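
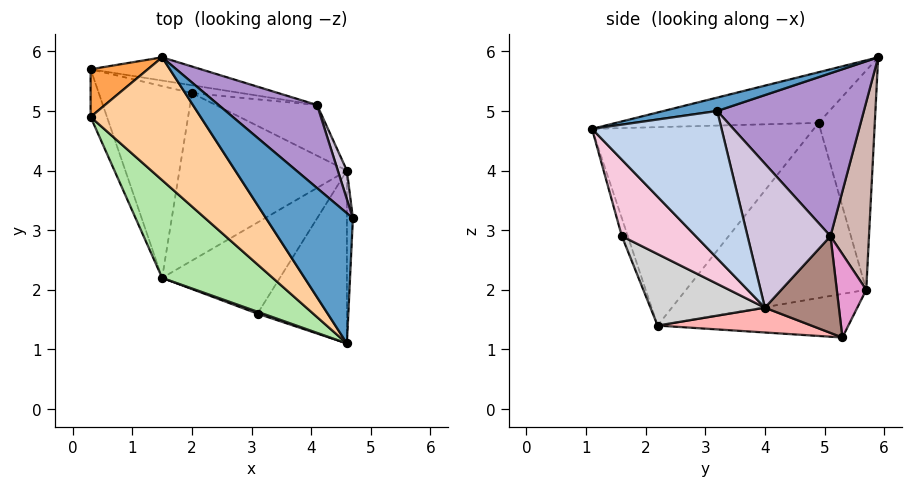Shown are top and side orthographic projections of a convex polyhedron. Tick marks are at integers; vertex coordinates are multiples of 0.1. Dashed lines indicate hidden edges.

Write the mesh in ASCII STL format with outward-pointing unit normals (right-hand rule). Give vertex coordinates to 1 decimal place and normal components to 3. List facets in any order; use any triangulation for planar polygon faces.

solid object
 facet normal 0.151 -0.147 0.978
  outer loop
   vertex 1.5 5.9 5.9
   vertex 4.6 1.1 4.7
   vertex 4.7 3.2 5.0
  endloop
 endfacet
 facet normal 0.998 -0.042 -0.040
  outer loop
   vertex 4.6 4.0 1.7
   vertex 4.7 3.2 5.0
   vertex 4.6 1.1 4.7
  endloop
 endfacet
 facet normal -0.725 0.662 0.189
  outer loop
   vertex 0.3 4.9 4.8
   vertex 1.5 5.9 5.9
   vertex 0.3 5.7 2.0
  endloop
 endfacet
 facet normal -0.375 -0.445 0.813
  outer loop
   vertex 0.3 4.9 4.8
   vertex 4.6 1.1 4.7
   vertex 1.5 5.9 5.9
  endloop
 endfacet
 facet normal -0.947 -0.309 -0.088
  outer loop
   vertex 1.5 2.2 1.4
   vertex 0.3 4.9 4.8
   vertex 0.3 5.7 2.0
  endloop
 endfacet
 facet normal -0.617 -0.708 0.344
  outer loop
   vertex 1.5 2.2 1.4
   vertex 4.6 1.1 4.7
   vertex 0.3 4.9 4.8
  endloop
 endfacet
 facet normal -0.424 0.010 -0.906
  outer loop
   vertex 2.0 5.3 1.2
   vertex 1.5 2.2 1.4
   vertex 0.3 5.7 2.0
  endloop
 endfacet
 facet normal 0.146 -0.087 -0.985
  outer loop
   vertex 2.0 5.3 1.2
   vertex 4.6 4.0 1.7
   vertex 1.5 2.2 1.4
  endloop
 endfacet
 facet normal 0.655 0.644 0.396
  outer loop
   vertex 4.1 5.1 2.9
   vertex 1.5 5.9 5.9
   vertex 4.7 3.2 5.0
  endloop
 endfacet
 facet normal 0.931 0.359 0.059
  outer loop
   vertex 4.1 5.1 2.9
   vertex 4.7 3.2 5.0
   vertex 4.6 4.0 1.7
  endloop
 endfacet
 facet normal 0.464 0.741 -0.486
  outer loop
   vertex 4.1 5.1 2.9
   vertex 4.6 4.0 1.7
   vertex 2.0 5.3 1.2
  endloop
 endfacet
 facet normal 0.179 0.978 -0.105
  outer loop
   vertex 4.1 5.1 2.9
   vertex 0.3 5.7 2.0
   vertex 1.5 5.9 5.9
  endloop
 endfacet
 facet normal 0.180 0.978 -0.107
  outer loop
   vertex 4.1 5.1 2.9
   vertex 2.0 5.3 1.2
   vertex 0.3 5.7 2.0
  endloop
 endfacet
 facet normal 0.511 -0.618 -0.597
  outer loop
   vertex 3.1 1.6 2.9
   vertex 4.6 4.0 1.7
   vertex 4.6 1.1 4.7
  endloop
 endfacet
 facet normal -0.459 -0.877 0.139
  outer loop
   vertex 3.1 1.6 2.9
   vertex 4.6 1.1 4.7
   vertex 1.5 2.2 1.4
  endloop
 endfacet
 facet normal 0.415 -0.601 -0.683
  outer loop
   vertex 3.1 1.6 2.9
   vertex 1.5 2.2 1.4
   vertex 4.6 4.0 1.7
  endloop
 endfacet
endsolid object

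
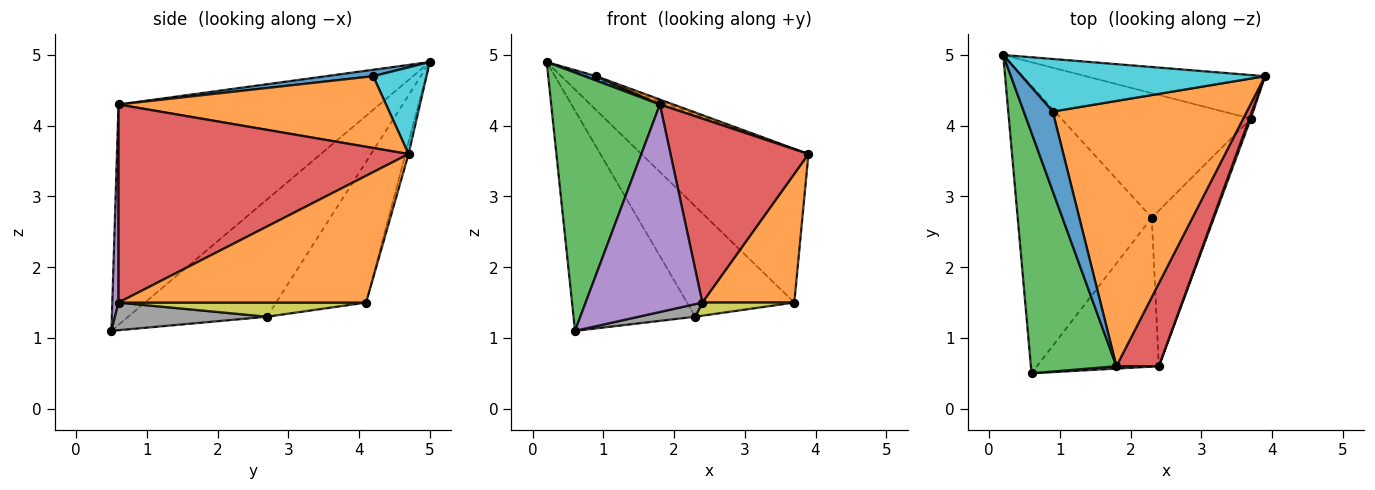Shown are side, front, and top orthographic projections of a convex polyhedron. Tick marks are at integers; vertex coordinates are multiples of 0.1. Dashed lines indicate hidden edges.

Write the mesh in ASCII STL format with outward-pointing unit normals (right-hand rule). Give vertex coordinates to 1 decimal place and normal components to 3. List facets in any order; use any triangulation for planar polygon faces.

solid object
 facet normal -0.018 0.962 -0.273
  outer loop
   vertex 3.7 4.1 1.5
   vertex 0.2 5.0 4.9
   vertex 3.9 4.7 3.6
  endloop
 endfacet
 facet normal 0.937 -0.348 0.010
  outer loop
   vertex 3.7 4.1 1.5
   vertex 3.9 4.7 3.6
   vertex 2.4 0.6 1.5
  endloop
 endfacet
 facet normal -0.869 -0.362 0.337
  outer loop
   vertex 1.8 0.6 4.3
   vertex 0.2 5.0 4.9
   vertex 0.6 0.5 1.1
  endloop
 endfacet
 facet normal 0.887 -0.422 0.190
  outer loop
   vertex 1.8 0.6 4.3
   vertex 2.4 0.6 1.5
   vertex 3.9 4.7 3.6
  endloop
 endfacet
 facet normal 0.053 -0.999 0.011
  outer loop
   vertex 1.8 0.6 4.3
   vertex 0.6 0.5 1.1
   vertex 2.4 0.6 1.5
  endloop
 endfacet
 facet normal -0.570 0.500 -0.652
  outer loop
   vertex 2.3 2.7 1.3
   vertex 0.6 0.5 1.1
   vertex 0.2 5.0 4.9
  endloop
 endfacet
 facet normal -0.486 0.580 -0.654
  outer loop
   vertex 2.3 2.7 1.3
   vertex 0.2 5.0 4.9
   vertex 3.7 4.1 1.5
  endloop
 endfacet
 facet normal 0.221 -0.082 -0.972
  outer loop
   vertex 2.3 2.7 1.3
   vertex 2.4 0.6 1.5
   vertex 0.6 0.5 1.1
  endloop
 endfacet
 facet normal 0.221 -0.082 -0.972
  outer loop
   vertex 2.3 2.7 1.3
   vertex 3.7 4.1 1.5
   vertex 2.4 0.6 1.5
  endloop
 endfacet
 facet normal 0.335 0.058 0.940
  outer loop
   vertex 0.9 4.2 4.7
   vertex 3.9 4.7 3.6
   vertex 0.2 5.0 4.9
  endloop
 endfacet
 facet normal 0.217 -0.054 0.975
  outer loop
   vertex 0.9 4.2 4.7
   vertex 0.2 5.0 4.9
   vertex 1.8 0.6 4.3
  endloop
 endfacet
 facet normal 0.347 -0.018 0.938
  outer loop
   vertex 0.9 4.2 4.7
   vertex 1.8 0.6 4.3
   vertex 3.9 4.7 3.6
  endloop
 endfacet
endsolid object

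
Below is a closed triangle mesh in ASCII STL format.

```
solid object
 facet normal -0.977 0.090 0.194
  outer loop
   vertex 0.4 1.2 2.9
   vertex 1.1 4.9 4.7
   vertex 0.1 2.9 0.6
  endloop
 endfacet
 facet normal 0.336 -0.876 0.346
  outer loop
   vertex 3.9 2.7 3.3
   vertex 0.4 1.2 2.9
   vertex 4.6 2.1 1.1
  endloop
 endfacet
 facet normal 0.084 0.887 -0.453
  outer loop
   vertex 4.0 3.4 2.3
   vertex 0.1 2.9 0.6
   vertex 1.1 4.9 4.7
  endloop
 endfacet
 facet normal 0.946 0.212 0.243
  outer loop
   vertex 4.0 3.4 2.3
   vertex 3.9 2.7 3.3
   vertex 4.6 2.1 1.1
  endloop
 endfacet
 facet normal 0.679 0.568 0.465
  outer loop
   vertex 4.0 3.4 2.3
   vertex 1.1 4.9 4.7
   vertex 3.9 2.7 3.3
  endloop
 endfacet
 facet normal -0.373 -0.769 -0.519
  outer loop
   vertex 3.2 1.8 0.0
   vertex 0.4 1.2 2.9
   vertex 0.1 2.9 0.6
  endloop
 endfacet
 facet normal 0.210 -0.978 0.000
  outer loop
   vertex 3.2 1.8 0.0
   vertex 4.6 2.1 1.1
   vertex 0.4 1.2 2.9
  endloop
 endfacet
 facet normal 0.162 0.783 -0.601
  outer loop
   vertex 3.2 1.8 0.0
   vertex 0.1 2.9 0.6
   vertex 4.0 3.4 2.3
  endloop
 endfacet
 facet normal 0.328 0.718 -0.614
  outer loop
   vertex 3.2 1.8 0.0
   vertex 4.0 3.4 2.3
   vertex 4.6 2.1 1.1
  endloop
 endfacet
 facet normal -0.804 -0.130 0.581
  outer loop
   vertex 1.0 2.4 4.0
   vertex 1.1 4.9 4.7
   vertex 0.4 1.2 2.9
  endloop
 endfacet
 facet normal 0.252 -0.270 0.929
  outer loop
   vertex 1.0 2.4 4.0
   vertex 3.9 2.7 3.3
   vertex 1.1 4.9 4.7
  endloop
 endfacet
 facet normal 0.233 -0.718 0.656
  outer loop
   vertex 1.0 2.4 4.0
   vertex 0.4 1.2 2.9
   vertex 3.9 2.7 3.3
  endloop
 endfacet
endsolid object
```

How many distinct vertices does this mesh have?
8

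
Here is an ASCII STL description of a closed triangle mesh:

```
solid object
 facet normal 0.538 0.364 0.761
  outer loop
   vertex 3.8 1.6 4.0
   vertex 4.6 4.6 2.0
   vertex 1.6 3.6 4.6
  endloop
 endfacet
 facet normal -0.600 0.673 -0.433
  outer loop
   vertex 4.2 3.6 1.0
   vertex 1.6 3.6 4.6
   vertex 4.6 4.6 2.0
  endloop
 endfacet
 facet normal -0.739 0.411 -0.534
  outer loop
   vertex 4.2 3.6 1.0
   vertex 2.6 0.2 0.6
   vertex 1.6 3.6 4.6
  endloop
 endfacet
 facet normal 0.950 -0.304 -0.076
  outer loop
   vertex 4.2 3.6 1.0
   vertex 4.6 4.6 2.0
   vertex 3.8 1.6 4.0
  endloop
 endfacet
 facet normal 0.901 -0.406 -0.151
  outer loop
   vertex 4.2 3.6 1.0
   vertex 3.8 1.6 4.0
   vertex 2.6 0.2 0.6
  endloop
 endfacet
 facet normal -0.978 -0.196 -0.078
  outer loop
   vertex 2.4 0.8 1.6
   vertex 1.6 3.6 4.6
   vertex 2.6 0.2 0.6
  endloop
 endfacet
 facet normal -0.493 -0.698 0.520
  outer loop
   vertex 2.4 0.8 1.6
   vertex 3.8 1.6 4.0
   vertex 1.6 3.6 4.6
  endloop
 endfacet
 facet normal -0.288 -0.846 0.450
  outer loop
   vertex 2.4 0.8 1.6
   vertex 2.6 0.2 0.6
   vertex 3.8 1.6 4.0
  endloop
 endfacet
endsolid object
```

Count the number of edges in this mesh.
12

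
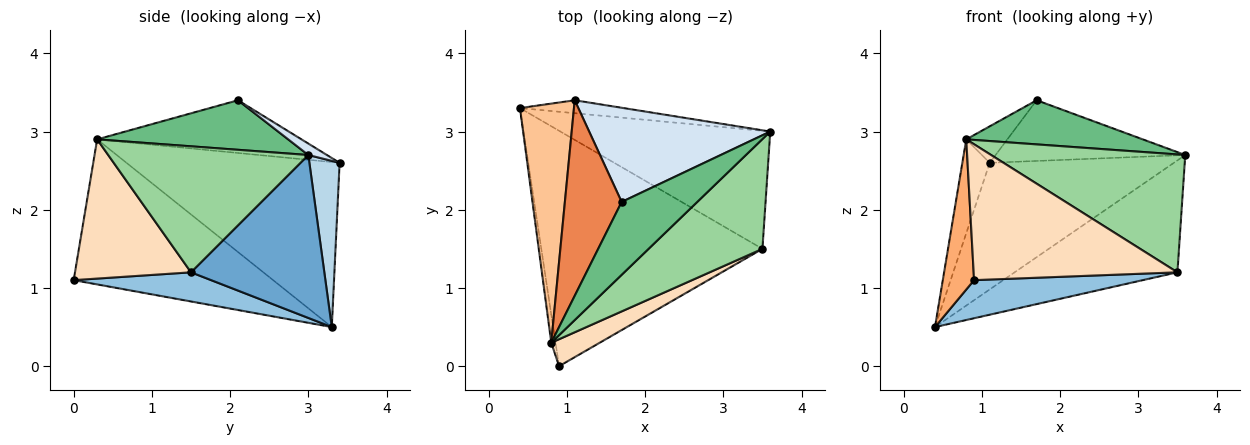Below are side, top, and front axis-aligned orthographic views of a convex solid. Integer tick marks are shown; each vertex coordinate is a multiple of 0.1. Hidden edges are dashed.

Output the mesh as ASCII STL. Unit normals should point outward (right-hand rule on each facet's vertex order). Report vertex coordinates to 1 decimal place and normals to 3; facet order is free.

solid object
 facet normal 0.491 0.599 -0.632
  outer loop
   vertex 3.5 1.5 1.2
   vertex 0.4 3.3 0.5
   vertex 3.6 3.0 2.7
  endloop
 endfacet
 facet normal 0.129 -0.158 -0.979
  outer loop
   vertex 3.5 1.5 1.2
   vertex 0.9 0.0 1.1
   vertex 0.4 3.3 0.5
  endloop
 endfacet
 facet normal 0.161 0.982 -0.100
  outer loop
   vertex 1.1 3.4 2.6
   vertex 3.6 3.0 2.7
   vertex 0.4 3.3 0.5
  endloop
 endfacet
 facet normal 0.053 0.541 0.839
  outer loop
   vertex 1.1 3.4 2.6
   vertex 1.7 2.1 3.4
   vertex 3.6 3.0 2.7
  endloop
 endfacet
 facet normal -0.674 0.136 0.726
  outer loop
   vertex 0.8 0.3 2.9
   vertex 1.7 2.1 3.4
   vertex 1.1 3.4 2.6
  endloop
 endfacet
 facet normal -0.988 -0.155 -0.029
  outer loop
   vertex 0.8 0.3 2.9
   vertex 0.4 3.3 0.5
   vertex 0.9 0.0 1.1
  endloop
 endfacet
 facet normal -0.943 0.121 0.309
  outer loop
   vertex 0.8 0.3 2.9
   vertex 1.1 3.4 2.6
   vertex 0.4 3.3 0.5
  endloop
 endfacet
 facet normal 0.488 -0.856 0.170
  outer loop
   vertex 0.8 0.3 2.9
   vertex 0.9 0.0 1.1
   vertex 3.5 1.5 1.2
  endloop
 endfacet
 facet normal 0.489 -0.452 0.746
  outer loop
   vertex 0.8 0.3 2.9
   vertex 3.6 3.0 2.7
   vertex 1.7 2.1 3.4
  endloop
 endfacet
 facet normal 0.602 -0.584 0.544
  outer loop
   vertex 0.8 0.3 2.9
   vertex 3.5 1.5 1.2
   vertex 3.6 3.0 2.7
  endloop
 endfacet
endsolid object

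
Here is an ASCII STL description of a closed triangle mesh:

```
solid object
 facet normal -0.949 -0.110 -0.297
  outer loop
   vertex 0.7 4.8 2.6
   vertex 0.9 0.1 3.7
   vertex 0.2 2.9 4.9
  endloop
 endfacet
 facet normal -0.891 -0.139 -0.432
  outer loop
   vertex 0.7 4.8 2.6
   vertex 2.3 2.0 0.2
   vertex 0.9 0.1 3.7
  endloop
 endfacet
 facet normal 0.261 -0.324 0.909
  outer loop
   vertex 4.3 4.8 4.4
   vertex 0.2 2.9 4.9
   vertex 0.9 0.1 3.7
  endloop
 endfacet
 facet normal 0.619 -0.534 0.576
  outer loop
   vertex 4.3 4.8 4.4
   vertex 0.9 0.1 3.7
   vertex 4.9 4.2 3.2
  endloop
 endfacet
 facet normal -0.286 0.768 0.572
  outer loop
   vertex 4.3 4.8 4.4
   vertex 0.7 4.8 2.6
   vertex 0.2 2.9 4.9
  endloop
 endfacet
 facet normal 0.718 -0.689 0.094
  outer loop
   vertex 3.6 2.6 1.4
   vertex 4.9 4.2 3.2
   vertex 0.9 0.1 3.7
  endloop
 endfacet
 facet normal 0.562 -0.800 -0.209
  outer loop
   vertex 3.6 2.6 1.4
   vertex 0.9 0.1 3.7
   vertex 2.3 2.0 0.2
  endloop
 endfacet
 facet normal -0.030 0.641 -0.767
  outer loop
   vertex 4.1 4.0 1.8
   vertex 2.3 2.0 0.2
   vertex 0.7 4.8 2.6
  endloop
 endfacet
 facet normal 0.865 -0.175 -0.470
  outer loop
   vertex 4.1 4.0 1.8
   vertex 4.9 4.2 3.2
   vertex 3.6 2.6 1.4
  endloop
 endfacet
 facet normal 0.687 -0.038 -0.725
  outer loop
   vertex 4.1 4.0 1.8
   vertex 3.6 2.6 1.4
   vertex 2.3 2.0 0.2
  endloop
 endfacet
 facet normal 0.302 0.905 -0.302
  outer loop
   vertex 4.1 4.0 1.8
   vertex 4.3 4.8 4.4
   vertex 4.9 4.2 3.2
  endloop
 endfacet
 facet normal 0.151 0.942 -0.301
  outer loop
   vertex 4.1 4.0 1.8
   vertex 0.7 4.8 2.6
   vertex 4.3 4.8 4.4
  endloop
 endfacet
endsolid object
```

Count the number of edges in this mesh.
18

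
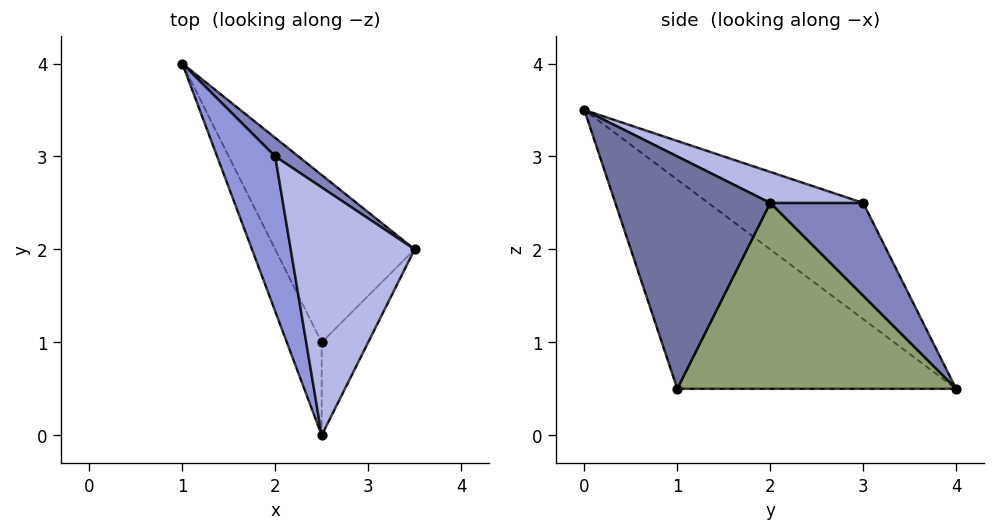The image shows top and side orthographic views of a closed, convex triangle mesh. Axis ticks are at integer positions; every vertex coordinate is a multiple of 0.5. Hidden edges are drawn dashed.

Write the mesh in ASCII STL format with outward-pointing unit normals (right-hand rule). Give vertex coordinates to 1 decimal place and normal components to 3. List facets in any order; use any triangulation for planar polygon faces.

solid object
 facet normal 0.845 -0.507 -0.169
  outer loop
   vertex 2.5 1.0 0.5
   vertex 3.5 2.0 2.5
   vertex 2.5 0.0 3.5
  endloop
 endfacet
 facet normal 0.549 0.824 0.137
  outer loop
   vertex 2.0 3.0 2.5
   vertex 3.5 2.0 2.5
   vertex 1.0 4.0 0.5
  endloop
 endfacet
 facet normal -0.894 0.000 0.447
  outer loop
   vertex 2.0 3.0 2.5
   vertex 1.0 4.0 0.5
   vertex 2.5 0.0 3.5
  endloop
 endfacet
 facet normal 0.228 0.342 0.912
  outer loop
   vertex 2.0 3.0 2.5
   vertex 2.5 0.0 3.5
   vertex 3.5 2.0 2.5
  endloop
 endfacet
 facet normal 0.743 0.371 -0.557
  outer loop
   vertex 2.5 1.0 0.5
   vertex 1.0 4.0 0.5
   vertex 3.5 2.0 2.5
  endloop
 endfacet
 facet normal -0.885 -0.442 -0.147
  outer loop
   vertex 2.5 1.0 0.5
   vertex 2.5 0.0 3.5
   vertex 1.0 4.0 0.5
  endloop
 endfacet
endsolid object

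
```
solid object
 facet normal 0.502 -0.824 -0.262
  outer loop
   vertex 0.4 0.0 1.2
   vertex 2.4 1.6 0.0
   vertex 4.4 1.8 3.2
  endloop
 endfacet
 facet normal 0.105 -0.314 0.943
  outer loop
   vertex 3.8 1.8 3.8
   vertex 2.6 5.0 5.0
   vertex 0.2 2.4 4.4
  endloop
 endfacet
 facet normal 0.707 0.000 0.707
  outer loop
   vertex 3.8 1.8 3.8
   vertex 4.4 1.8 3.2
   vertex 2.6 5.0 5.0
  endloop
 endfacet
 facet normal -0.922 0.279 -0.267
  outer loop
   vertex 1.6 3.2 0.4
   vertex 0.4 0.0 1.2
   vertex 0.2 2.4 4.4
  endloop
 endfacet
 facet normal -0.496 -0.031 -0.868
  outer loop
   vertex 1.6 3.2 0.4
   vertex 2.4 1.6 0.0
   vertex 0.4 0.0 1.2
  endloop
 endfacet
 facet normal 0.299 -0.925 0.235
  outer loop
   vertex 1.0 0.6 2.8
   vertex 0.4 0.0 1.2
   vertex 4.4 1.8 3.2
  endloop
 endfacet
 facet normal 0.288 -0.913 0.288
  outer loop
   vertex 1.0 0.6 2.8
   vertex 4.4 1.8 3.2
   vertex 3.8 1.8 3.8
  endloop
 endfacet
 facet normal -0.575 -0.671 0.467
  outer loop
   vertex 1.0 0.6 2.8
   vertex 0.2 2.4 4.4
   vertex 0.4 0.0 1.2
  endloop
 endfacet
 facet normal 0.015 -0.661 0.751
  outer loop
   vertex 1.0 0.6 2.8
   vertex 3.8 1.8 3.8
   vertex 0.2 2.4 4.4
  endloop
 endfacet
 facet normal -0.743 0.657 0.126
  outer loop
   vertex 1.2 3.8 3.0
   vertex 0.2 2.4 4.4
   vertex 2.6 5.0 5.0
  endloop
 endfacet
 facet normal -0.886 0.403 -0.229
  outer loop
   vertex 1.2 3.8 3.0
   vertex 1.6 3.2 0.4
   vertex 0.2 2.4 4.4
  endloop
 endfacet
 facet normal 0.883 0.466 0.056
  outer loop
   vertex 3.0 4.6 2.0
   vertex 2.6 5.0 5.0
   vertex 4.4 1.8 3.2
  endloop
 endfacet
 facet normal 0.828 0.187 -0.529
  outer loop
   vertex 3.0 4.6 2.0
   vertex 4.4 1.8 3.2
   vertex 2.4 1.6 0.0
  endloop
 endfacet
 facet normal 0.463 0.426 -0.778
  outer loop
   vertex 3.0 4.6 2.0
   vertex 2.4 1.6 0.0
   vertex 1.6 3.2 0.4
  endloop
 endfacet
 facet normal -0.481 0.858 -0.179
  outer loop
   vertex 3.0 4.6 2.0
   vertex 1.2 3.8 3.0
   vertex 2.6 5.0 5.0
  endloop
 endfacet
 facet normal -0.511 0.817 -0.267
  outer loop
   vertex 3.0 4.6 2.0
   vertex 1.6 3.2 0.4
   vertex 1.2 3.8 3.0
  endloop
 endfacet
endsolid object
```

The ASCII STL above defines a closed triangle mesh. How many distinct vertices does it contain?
10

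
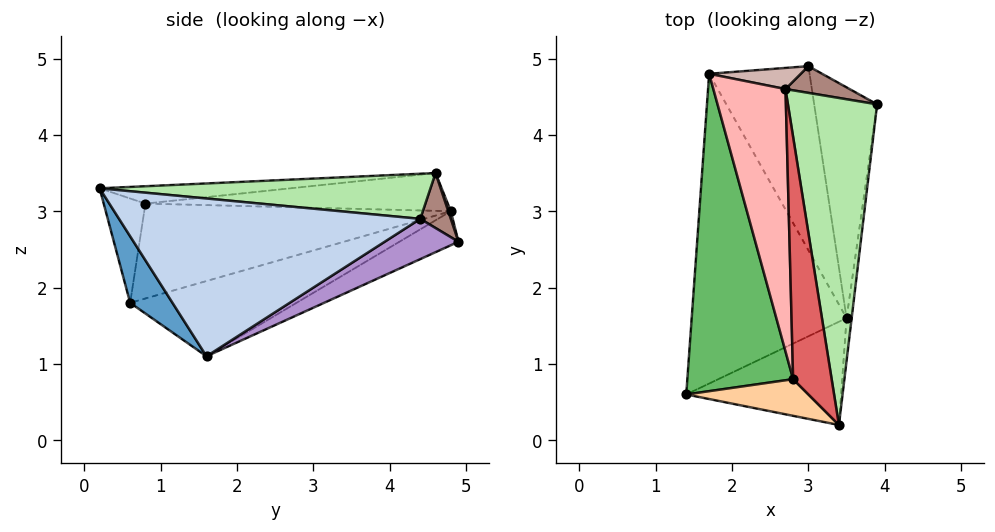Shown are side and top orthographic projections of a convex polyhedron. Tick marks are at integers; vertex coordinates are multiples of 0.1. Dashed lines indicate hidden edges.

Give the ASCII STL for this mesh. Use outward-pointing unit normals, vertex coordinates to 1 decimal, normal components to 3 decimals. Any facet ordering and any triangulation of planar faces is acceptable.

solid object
 facet normal 0.222 -0.827 -0.516
  outer loop
   vertex 3.5 1.6 1.1
   vertex 3.4 0.2 3.3
   vertex 1.4 0.6 1.8
  endloop
 endfacet
 facet normal 0.992 -0.121 -0.032
  outer loop
   vertex 3.5 1.6 1.1
   vertex 3.9 4.4 2.9
   vertex 3.4 0.2 3.3
  endloop
 endfacet
 facet normal -0.420 0.277 -0.864
  outer loop
   vertex 1.7 4.8 3.0
   vertex 3.5 1.6 1.1
   vertex 1.4 0.6 1.8
  endloop
 endfacet
 facet normal -0.604 -0.368 0.707
  outer loop
   vertex 2.8 0.8 3.1
   vertex 1.4 0.6 1.8
   vertex 3.4 0.2 3.3
  endloop
 endfacet
 facet normal -0.659 -0.163 0.735
  outer loop
   vertex 2.8 0.8 3.1
   vertex 1.7 4.8 3.0
   vertex 1.4 0.6 1.8
  endloop
 endfacet
 facet normal 0.451 0.031 0.892
  outer loop
   vertex 2.7 4.6 3.5
   vertex 3.4 0.2 3.3
   vertex 3.9 4.4 2.9
  endloop
 endfacet
 facet normal -0.408 -0.106 0.907
  outer loop
   vertex 2.7 4.6 3.5
   vertex 2.8 0.8 3.1
   vertex 3.4 0.2 3.3
  endloop
 endfacet
 facet normal -0.461 -0.105 0.881
  outer loop
   vertex 2.7 4.6 3.5
   vertex 1.7 4.8 3.0
   vertex 2.8 0.8 3.1
  endloop
 endfacet
 facet normal 0.489 0.421 -0.764
  outer loop
   vertex 3.0 4.9 2.6
   vertex 3.9 4.4 2.9
   vertex 3.5 1.6 1.1
  endloop
 endfacet
 facet normal -0.300 0.357 -0.885
  outer loop
   vertex 3.0 4.9 2.6
   vertex 3.5 1.6 1.1
   vertex 1.7 4.8 3.0
  endloop
 endfacet
 facet normal 0.341 0.852 0.398
  outer loop
   vertex 3.0 4.9 2.6
   vertex 2.7 4.6 3.5
   vertex 3.9 4.4 2.9
  endloop
 endfacet
 facet normal 0.027 0.946 0.324
  outer loop
   vertex 3.0 4.9 2.6
   vertex 1.7 4.8 3.0
   vertex 2.7 4.6 3.5
  endloop
 endfacet
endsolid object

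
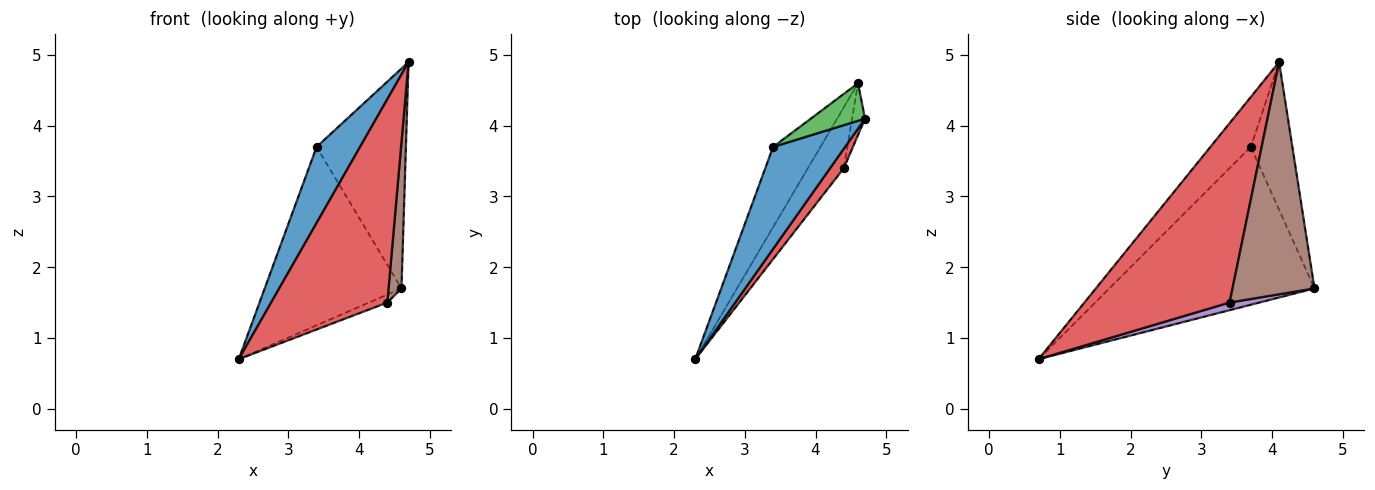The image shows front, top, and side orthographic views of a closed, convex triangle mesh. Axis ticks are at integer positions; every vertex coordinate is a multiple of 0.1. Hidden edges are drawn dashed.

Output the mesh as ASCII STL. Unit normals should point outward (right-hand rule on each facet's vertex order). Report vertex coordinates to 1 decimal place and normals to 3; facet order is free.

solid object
 facet normal -0.486 -0.522 0.701
  outer loop
   vertex 3.4 3.7 3.7
   vertex 2.3 0.7 0.7
   vertex 4.7 4.1 4.9
  endloop
 endfacet
 facet normal -0.807 0.538 -0.242
  outer loop
   vertex 3.4 3.7 3.7
   vertex 4.6 4.6 1.7
   vertex 2.3 0.7 0.7
  endloop
 endfacet
 facet normal -0.417 0.896 0.153
  outer loop
   vertex 3.4 3.7 3.7
   vertex 4.7 4.1 4.9
   vertex 4.6 4.6 1.7
  endloop
 endfacet
 facet normal 0.779 -0.624 0.060
  outer loop
   vertex 4.4 3.4 1.5
   vertex 4.7 4.1 4.9
   vertex 2.3 0.7 0.7
  endloop
 endfacet
 facet normal 0.206 0.127 -0.970
  outer loop
   vertex 4.4 3.4 1.5
   vertex 2.3 0.7 0.7
   vertex 4.6 4.6 1.7
  endloop
 endfacet
 facet normal 0.986 -0.155 -0.055
  outer loop
   vertex 4.4 3.4 1.5
   vertex 4.6 4.6 1.7
   vertex 4.7 4.1 4.9
  endloop
 endfacet
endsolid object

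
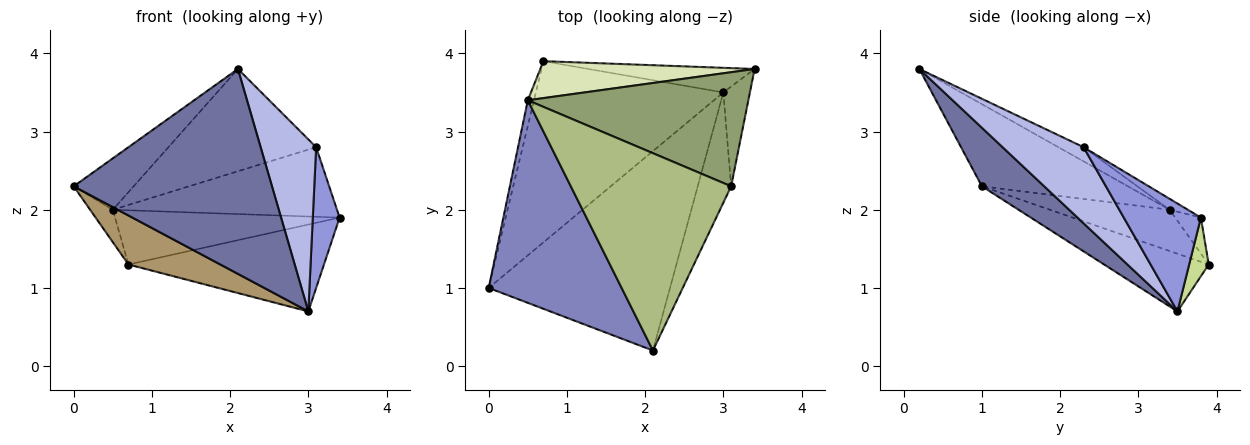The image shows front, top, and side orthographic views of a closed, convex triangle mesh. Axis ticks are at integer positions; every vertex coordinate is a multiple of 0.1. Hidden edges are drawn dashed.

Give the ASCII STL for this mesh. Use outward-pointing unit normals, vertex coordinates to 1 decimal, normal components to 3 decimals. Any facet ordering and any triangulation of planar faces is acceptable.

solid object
 facet normal 0.220 -0.699 -0.680
  outer loop
   vertex 3.0 3.5 0.7
   vertex 2.1 0.2 3.8
   vertex 0.0 1.0 2.3
  endloop
 endfacet
 facet normal -0.514 0.211 0.832
  outer loop
   vertex 0.5 3.4 2.0
   vertex 0.0 1.0 2.3
   vertex 2.1 0.2 3.8
  endloop
 endfacet
 facet normal 0.920 -0.320 -0.227
  outer loop
   vertex 3.1 2.3 2.8
   vertex 3.0 3.5 0.7
   vertex 3.4 3.8 1.9
  endloop
 endfacet
 facet normal 0.776 -0.532 -0.341
  outer loop
   vertex 3.1 2.3 2.8
   vertex 2.1 0.2 3.8
   vertex 3.0 3.5 0.7
  endloop
 endfacet
 facet normal -0.042 0.520 0.853
  outer loop
   vertex 3.1 2.3 2.8
   vertex 3.4 3.8 1.9
   vertex 0.5 3.4 2.0
  endloop
 endfacet
 facet normal -0.078 0.459 0.885
  outer loop
   vertex 3.1 2.3 2.8
   vertex 0.5 3.4 2.0
   vertex 2.1 0.2 3.8
  endloop
 endfacet
 facet normal 0.096 0.958 -0.271
  outer loop
   vertex 0.7 3.9 1.3
   vertex 3.4 3.8 1.9
   vertex 3.0 3.5 0.7
  endloop
 endfacet
 facet normal -0.094 0.823 0.561
  outer loop
   vertex 0.7 3.9 1.3
   vertex 0.5 3.4 2.0
   vertex 3.4 3.8 1.9
  endloop
 endfacet
 facet normal -0.285 -0.250 -0.925
  outer loop
   vertex 0.7 3.9 1.3
   vertex 3.0 3.5 0.7
   vertex 0.0 1.0 2.3
  endloop
 endfacet
 facet normal -0.972 0.184 -0.146
  outer loop
   vertex 0.7 3.9 1.3
   vertex 0.0 1.0 2.3
   vertex 0.5 3.4 2.0
  endloop
 endfacet
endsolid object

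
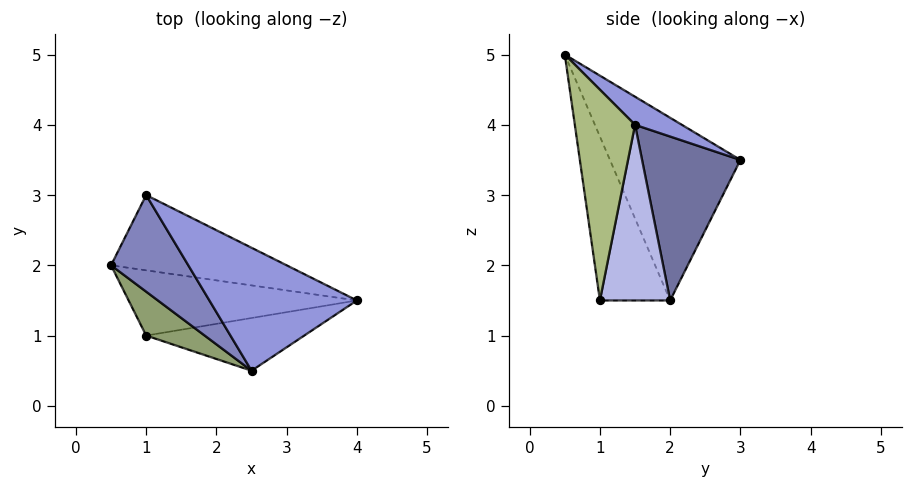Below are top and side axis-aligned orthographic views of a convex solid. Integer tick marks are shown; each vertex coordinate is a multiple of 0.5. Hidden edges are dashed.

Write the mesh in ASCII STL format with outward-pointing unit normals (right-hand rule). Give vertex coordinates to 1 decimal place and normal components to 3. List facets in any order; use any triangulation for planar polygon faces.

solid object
 facet normal 0.454 0.746 -0.487
  outer loop
   vertex 1.0 3.0 3.5
   vertex 4.0 1.5 4.0
   vertex 0.5 2.0 1.5
  endloop
 endfacet
 facet normal -0.877 -0.304 0.371
  outer loop
   vertex 1.0 3.0 3.5
   vertex 0.5 2.0 1.5
   vertex 2.5 0.5 5.0
  endloop
 endfacet
 facet normal 0.153 0.574 0.804
  outer loop
   vertex 1.0 3.0 3.5
   vertex 2.5 0.5 5.0
   vertex 4.0 1.5 4.0
  endloop
 endfacet
 facet normal 0.583 0.292 -0.758
  outer loop
   vertex 1.0 1.0 1.5
   vertex 0.5 2.0 1.5
   vertex 4.0 1.5 4.0
  endloop
 endfacet
 facet normal -0.852 -0.426 0.304
  outer loop
   vertex 1.0 1.0 1.5
   vertex 2.5 0.5 5.0
   vertex 0.5 2.0 1.5
  endloop
 endfacet
 facet normal 0.389 -0.874 -0.291
  outer loop
   vertex 1.0 1.0 1.5
   vertex 4.0 1.5 4.0
   vertex 2.5 0.5 5.0
  endloop
 endfacet
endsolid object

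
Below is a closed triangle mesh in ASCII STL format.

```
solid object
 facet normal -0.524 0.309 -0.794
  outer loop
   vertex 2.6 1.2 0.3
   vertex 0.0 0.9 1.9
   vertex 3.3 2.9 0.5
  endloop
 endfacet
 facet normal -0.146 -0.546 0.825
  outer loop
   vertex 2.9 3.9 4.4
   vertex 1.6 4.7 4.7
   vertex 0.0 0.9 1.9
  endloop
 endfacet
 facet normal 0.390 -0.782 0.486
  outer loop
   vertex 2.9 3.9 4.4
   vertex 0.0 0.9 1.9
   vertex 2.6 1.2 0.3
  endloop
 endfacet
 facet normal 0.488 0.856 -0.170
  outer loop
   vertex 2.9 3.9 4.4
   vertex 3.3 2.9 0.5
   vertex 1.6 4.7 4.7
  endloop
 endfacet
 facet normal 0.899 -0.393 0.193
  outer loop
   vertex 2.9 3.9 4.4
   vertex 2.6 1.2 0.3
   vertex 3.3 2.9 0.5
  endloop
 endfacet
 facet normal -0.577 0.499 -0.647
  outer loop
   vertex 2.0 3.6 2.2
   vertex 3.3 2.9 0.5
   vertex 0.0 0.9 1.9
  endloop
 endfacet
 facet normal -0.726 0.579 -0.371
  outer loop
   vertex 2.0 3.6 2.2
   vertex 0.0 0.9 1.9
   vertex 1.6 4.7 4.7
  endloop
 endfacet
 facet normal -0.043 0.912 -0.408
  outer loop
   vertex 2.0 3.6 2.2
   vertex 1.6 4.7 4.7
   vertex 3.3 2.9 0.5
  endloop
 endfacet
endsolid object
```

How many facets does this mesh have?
8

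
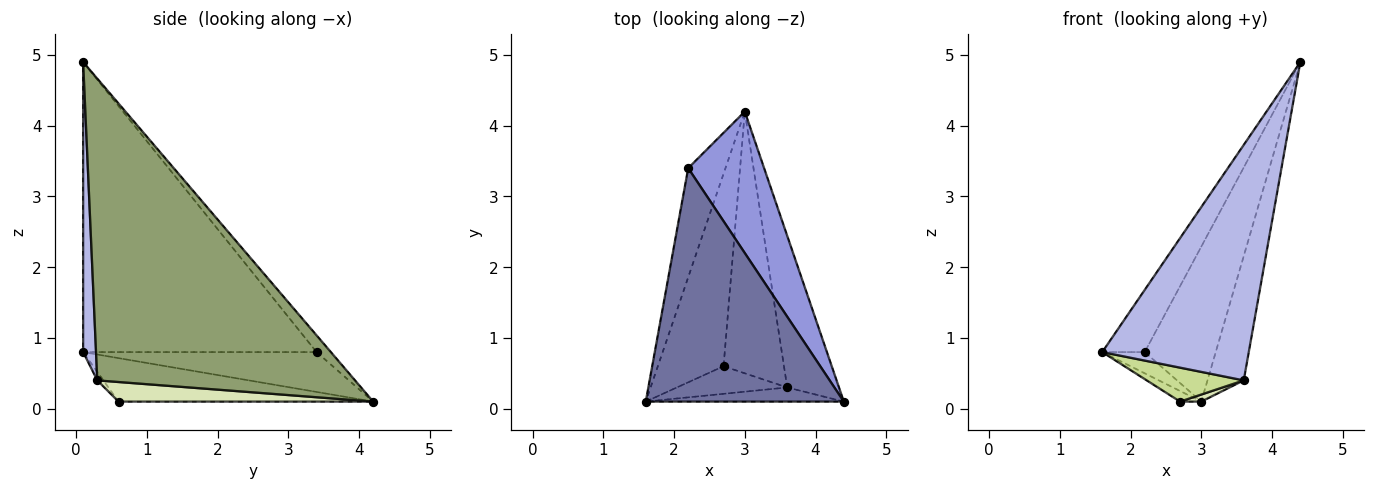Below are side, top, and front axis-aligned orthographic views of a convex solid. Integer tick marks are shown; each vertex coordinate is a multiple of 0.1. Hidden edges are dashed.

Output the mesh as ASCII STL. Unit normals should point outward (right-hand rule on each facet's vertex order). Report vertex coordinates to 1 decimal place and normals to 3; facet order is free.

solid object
 facet normal -0.817 0.148 0.558
  outer loop
   vertex 2.2 3.4 0.8
   vertex 1.6 0.1 0.8
   vertex 4.4 0.1 4.9
  endloop
 endfacet
 facet normal -0.724 0.132 -0.677
  outer loop
   vertex 2.2 3.4 0.8
   vertex 3.0 4.2 0.1
   vertex 1.6 0.1 0.8
  endloop
 endfacet
 facet normal -0.147 0.731 0.667
  outer loop
   vertex 2.2 3.4 0.8
   vertex 4.4 0.1 4.9
   vertex 3.0 4.2 0.1
  endloop
 endfacet
 facet normal 0.087 -0.994 -0.060
  outer loop
   vertex 3.6 0.3 0.4
   vertex 4.4 0.1 4.9
   vertex 1.6 0.1 0.8
  endloop
 endfacet
 facet normal 0.976 0.137 -0.167
  outer loop
   vertex 3.6 0.3 0.4
   vertex 3.0 4.2 0.1
   vertex 4.4 0.1 4.9
  endloop
 endfacet
 facet normal -0.551 0.046 -0.833
  outer loop
   vertex 2.7 0.6 0.1
   vertex 1.6 0.1 0.8
   vertex 3.0 4.2 0.1
  endloop
 endfacet
 facet normal -0.048 -0.775 -0.630
  outer loop
   vertex 2.7 0.6 0.1
   vertex 3.6 0.3 0.4
   vertex 1.6 0.1 0.8
  endloop
 endfacet
 facet normal 0.308 -0.026 -0.951
  outer loop
   vertex 2.7 0.6 0.1
   vertex 3.0 4.2 0.1
   vertex 3.6 0.3 0.4
  endloop
 endfacet
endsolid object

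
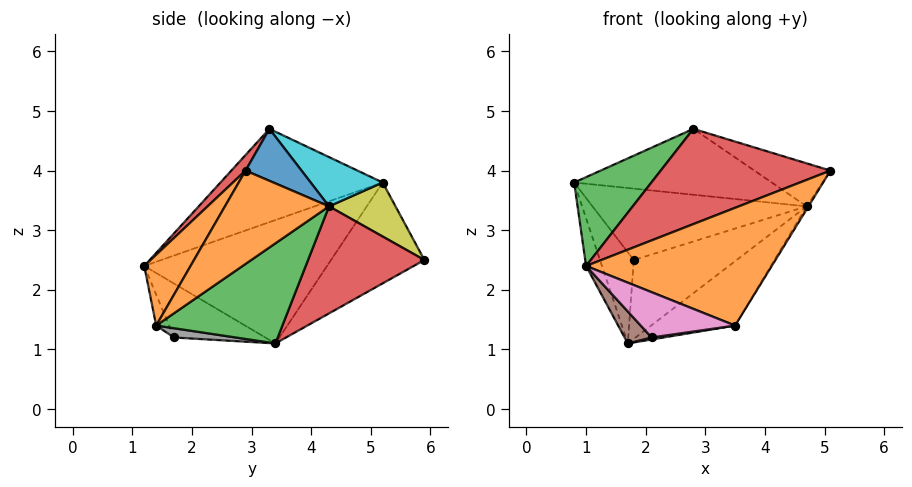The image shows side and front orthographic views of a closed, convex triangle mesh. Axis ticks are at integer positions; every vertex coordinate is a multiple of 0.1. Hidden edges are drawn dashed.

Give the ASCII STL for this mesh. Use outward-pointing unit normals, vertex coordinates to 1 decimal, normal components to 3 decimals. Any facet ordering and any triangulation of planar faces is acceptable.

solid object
 facet normal -0.928 0.081 -0.363
  outer loop
   vertex 1.7 3.4 1.1
   vertex 1.0 1.2 2.4
   vertex 0.8 5.2 3.8
  endloop
 endfacet
 facet normal 0.224 -0.897 0.380
  outer loop
   vertex 3.5 1.4 1.4
   vertex 5.1 2.9 4.0
   vertex 1.0 1.2 2.4
  endloop
 endfacet
 facet normal -0.608 -0.289 0.740
  outer loop
   vertex 2.8 3.3 4.7
   vertex 0.8 5.2 3.8
   vertex 1.0 1.2 2.4
  endloop
 endfacet
 facet normal 0.064 -0.761 0.645
  outer loop
   vertex 2.8 3.3 4.7
   vertex 1.0 1.2 2.4
   vertex 5.1 2.9 4.0
  endloop
 endfacet
 facet normal -0.827 0.299 -0.475
  outer loop
   vertex 1.8 5.9 2.5
   vertex 1.7 3.4 1.1
   vertex 0.8 5.2 3.8
  endloop
 endfacet
 facet normal -0.679 -0.201 -0.706
  outer loop
   vertex 2.1 1.7 1.2
   vertex 1.0 1.2 2.4
   vertex 1.7 3.4 1.1
  endloop
 endfacet
 facet normal -0.119 -0.873 -0.473
  outer loop
   vertex 2.1 1.7 1.2
   vertex 3.5 1.4 1.4
   vertex 1.0 1.2 2.4
  endloop
 endfacet
 facet normal 0.136 -0.026 -0.990
  outer loop
   vertex 2.1 1.7 1.2
   vertex 1.7 3.4 1.1
   vertex 3.5 1.4 1.4
  endloop
 endfacet
 facet normal 0.238 0.767 0.596
  outer loop
   vertex 4.7 4.3 3.4
   vertex 1.8 5.9 2.5
   vertex 0.8 5.2 3.8
  endloop
 endfacet
 facet normal 0.217 0.595 0.774
  outer loop
   vertex 4.7 4.3 3.4
   vertex 0.8 5.2 3.8
   vertex 2.8 3.3 4.7
  endloop
 endfacet
 facet normal 0.331 0.450 0.830
  outer loop
   vertex 4.7 4.3 3.4
   vertex 2.8 3.3 4.7
   vertex 5.1 2.9 4.0
  endloop
 endfacet
 facet normal 0.848 0.015 -0.530
  outer loop
   vertex 4.7 4.3 3.4
   vertex 5.1 2.9 4.0
   vertex 3.5 1.4 1.4
  endloop
 endfacet
 facet normal 0.507 0.337 -0.793
  outer loop
   vertex 4.7 4.3 3.4
   vertex 3.5 1.4 1.4
   vertex 1.7 3.4 1.1
  endloop
 endfacet
 facet normal 0.471 0.417 -0.778
  outer loop
   vertex 4.7 4.3 3.4
   vertex 1.7 3.4 1.1
   vertex 1.8 5.9 2.5
  endloop
 endfacet
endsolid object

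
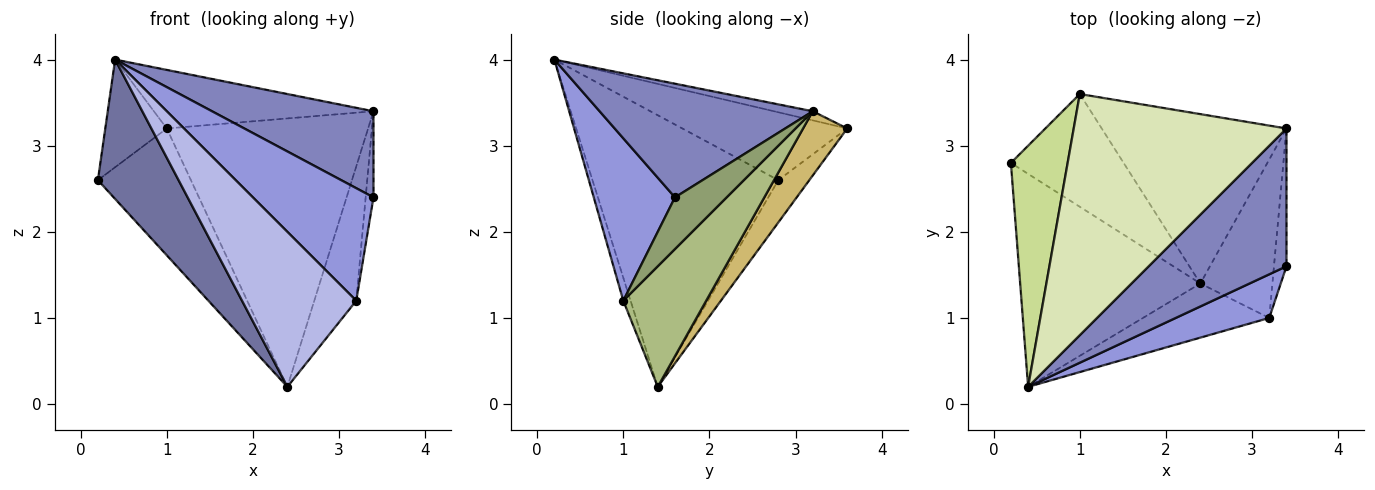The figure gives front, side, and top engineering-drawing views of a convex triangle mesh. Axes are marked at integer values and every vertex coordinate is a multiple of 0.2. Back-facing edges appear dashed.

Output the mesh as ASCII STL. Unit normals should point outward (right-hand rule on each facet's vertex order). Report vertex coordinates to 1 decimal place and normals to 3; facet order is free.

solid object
 facet normal -0.784 -0.340 -0.520
  outer loop
   vertex 2.4 1.4 0.2
   vertex 0.4 0.2 4.0
   vertex 0.2 2.8 2.6
  endloop
 endfacet
 facet normal 0.573 -0.434 0.695
  outer loop
   vertex 3.4 3.2 3.4
   vertex 0.4 0.2 4.0
   vertex 3.4 1.6 2.4
  endloop
 endfacet
 facet normal 0.532 -0.790 0.306
  outer loop
   vertex 3.2 1.0 1.2
   vertex 3.4 1.6 2.4
   vertex 0.4 0.2 4.0
  endloop
 endfacet
 facet normal -0.060 -0.942 -0.329
  outer loop
   vertex 3.2 1.0 1.2
   vertex 0.4 0.2 4.0
   vertex 2.4 1.4 0.2
  endloop
 endfacet
 facet normal 0.961 0.146 -0.233
  outer loop
   vertex 3.2 1.0 1.2
   vertex 3.4 3.2 3.4
   vertex 3.4 1.6 2.4
  endloop
 endfacet
 facet normal 0.787 0.399 -0.470
  outer loop
   vertex 3.2 1.0 1.2
   vertex 2.4 1.4 0.2
   vertex 3.4 3.2 3.4
  endloop
 endfacet
 facet normal -0.738 0.275 0.617
  outer loop
   vertex 1.0 3.6 3.2
   vertex 0.2 2.8 2.6
   vertex 0.4 0.2 4.0
  endloop
 endfacet
 facet normal -0.042 0.236 0.971
  outer loop
   vertex 1.0 3.6 3.2
   vertex 0.4 0.2 4.0
   vertex 3.4 3.2 3.4
  endloop
 endfacet
 facet normal -0.242 0.725 -0.645
  outer loop
   vertex 1.0 3.6 3.2
   vertex 2.4 1.4 0.2
   vertex 0.2 2.8 2.6
  endloop
 endfacet
 facet normal 0.182 0.832 -0.525
  outer loop
   vertex 1.0 3.6 3.2
   vertex 3.4 3.2 3.4
   vertex 2.4 1.4 0.2
  endloop
 endfacet
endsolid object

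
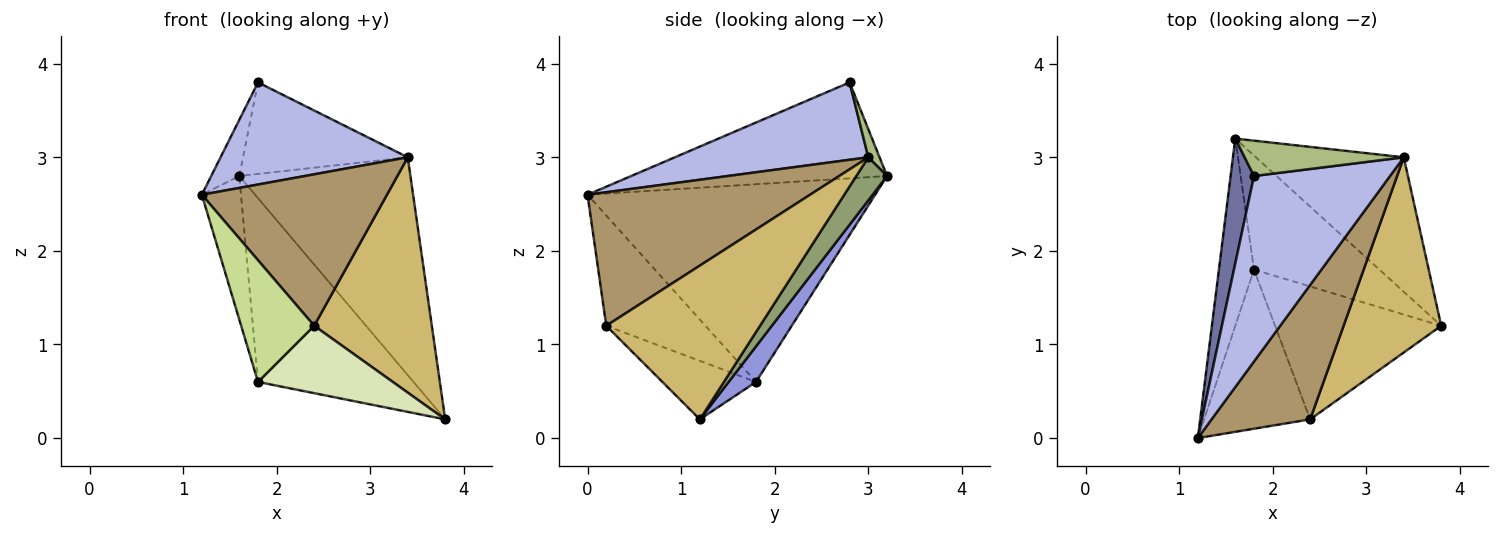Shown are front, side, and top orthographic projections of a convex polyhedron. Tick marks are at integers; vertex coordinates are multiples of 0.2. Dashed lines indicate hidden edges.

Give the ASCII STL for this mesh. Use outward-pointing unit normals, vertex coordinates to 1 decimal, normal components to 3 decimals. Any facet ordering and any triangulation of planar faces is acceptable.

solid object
 facet normal -0.966 0.106 0.236
  outer loop
   vertex 1.8 2.8 3.8
   vertex 1.6 3.2 2.8
   vertex 1.2 0.0 2.6
  endloop
 endfacet
 facet normal -0.976 0.133 -0.173
  outer loop
   vertex 1.8 1.8 0.6
   vertex 1.2 0.0 2.6
   vertex 1.6 3.2 2.8
  endloop
 endfacet
 facet normal 0.148 0.840 -0.521
  outer loop
   vertex 1.8 1.8 0.6
   vertex 1.6 3.2 2.8
   vertex 3.8 1.2 0.2
  endloop
 endfacet
 facet normal 0.446 -0.432 0.784
  outer loop
   vertex 3.4 3.0 3.0
   vertex 1.8 2.8 3.8
   vertex 1.2 0.0 2.6
  endloop
 endfacet
 facet normal 0.151 0.841 -0.519
  outer loop
   vertex 3.4 3.0 3.0
   vertex 3.8 1.2 0.2
   vertex 1.6 3.2 2.8
  endloop
 endfacet
 facet normal 0.063 0.931 0.360
  outer loop
   vertex 3.4 3.0 3.0
   vertex 1.6 3.2 2.8
   vertex 1.8 2.8 3.8
  endloop
 endfacet
 facet normal -0.637 -0.468 -0.613
  outer loop
   vertex 2.4 0.2 1.2
   vertex 1.2 0.0 2.6
   vertex 1.8 1.8 0.6
  endloop
 endfacet
 facet normal -0.300 -0.431 -0.851
  outer loop
   vertex 2.4 0.2 1.2
   vertex 1.8 1.8 0.6
   vertex 3.8 1.2 0.2
  endloop
 endfacet
 facet normal 0.669 -0.556 0.494
  outer loop
   vertex 2.4 0.2 1.2
   vertex 3.4 3.0 3.0
   vertex 1.2 0.0 2.6
  endloop
 endfacet
 facet normal 0.709 -0.543 0.450
  outer loop
   vertex 2.4 0.2 1.2
   vertex 3.8 1.2 0.2
   vertex 3.4 3.0 3.0
  endloop
 endfacet
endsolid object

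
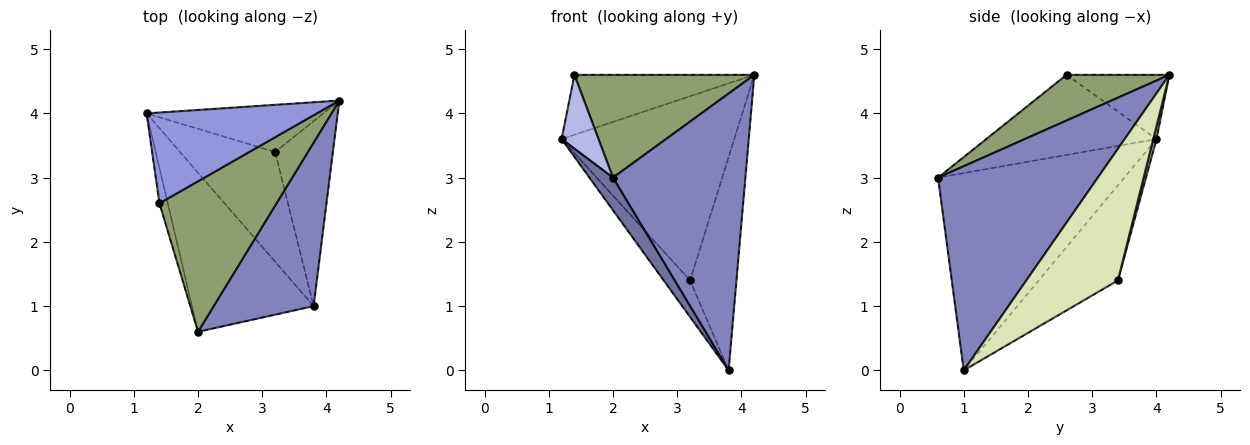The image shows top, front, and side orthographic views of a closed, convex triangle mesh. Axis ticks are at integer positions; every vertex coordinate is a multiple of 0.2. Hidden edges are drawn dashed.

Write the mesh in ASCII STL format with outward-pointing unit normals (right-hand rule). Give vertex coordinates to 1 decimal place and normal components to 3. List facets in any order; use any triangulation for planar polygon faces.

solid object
 facet normal -0.846 -0.107 -0.522
  outer loop
   vertex 3.8 1.0 0.0
   vertex 2.0 0.6 3.0
   vertex 1.2 4.0 3.6
  endloop
 endfacet
 facet normal 0.721 -0.597 0.353
  outer loop
   vertex 3.8 1.0 0.0
   vertex 4.2 4.2 4.6
   vertex 2.0 0.6 3.0
  endloop
 endfacet
 facet normal -0.300 0.526 0.796
  outer loop
   vertex 1.4 2.6 4.6
   vertex 4.2 4.2 4.6
   vertex 1.2 4.0 3.6
  endloop
 endfacet
 facet normal -0.972 -0.211 -0.101
  outer loop
   vertex 1.4 2.6 4.6
   vertex 1.2 4.0 3.6
   vertex 2.0 0.6 3.0
  endloop
 endfacet
 facet normal 0.307 -0.537 0.786
  outer loop
   vertex 1.4 2.6 4.6
   vertex 2.0 0.6 3.0
   vertex 4.2 4.2 4.6
  endloop
 endfacet
 facet normal 0.018 0.969 -0.248
  outer loop
   vertex 3.2 3.4 1.4
   vertex 1.2 4.0 3.6
   vertex 4.2 4.2 4.6
  endloop
 endfacet
 facet normal -0.688 0.229 -0.688
  outer loop
   vertex 3.2 3.4 1.4
   vertex 3.8 1.0 0.0
   vertex 1.2 4.0 3.6
  endloop
 endfacet
 facet normal 0.831 0.420 -0.365
  outer loop
   vertex 3.2 3.4 1.4
   vertex 4.2 4.2 4.6
   vertex 3.8 1.0 0.0
  endloop
 endfacet
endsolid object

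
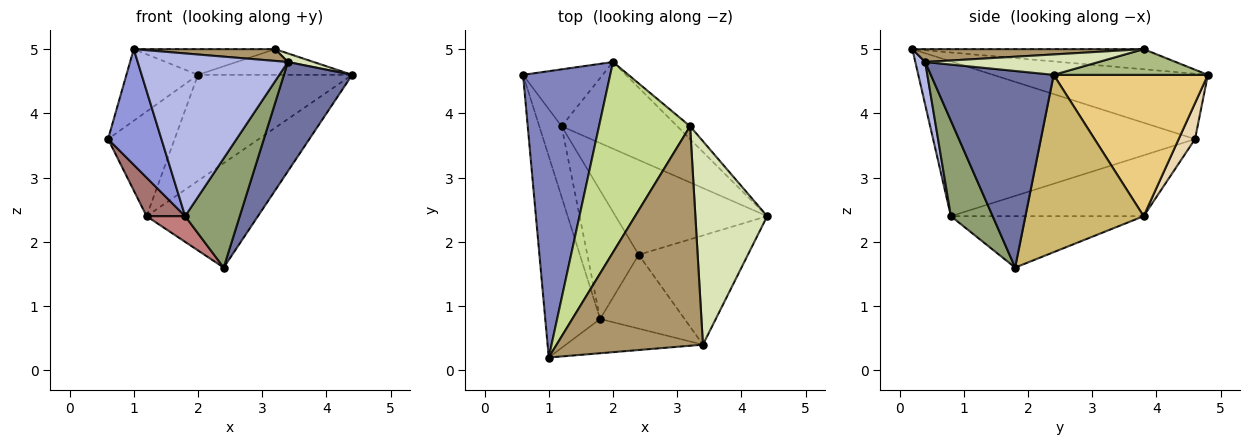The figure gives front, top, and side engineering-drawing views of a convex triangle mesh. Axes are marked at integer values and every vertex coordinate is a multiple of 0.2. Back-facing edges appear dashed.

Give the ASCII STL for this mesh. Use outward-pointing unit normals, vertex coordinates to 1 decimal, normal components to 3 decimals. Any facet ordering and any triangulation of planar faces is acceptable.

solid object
 facet normal 0.786 -0.437 -0.437
  outer loop
   vertex 3.4 0.4 4.8
   vertex 2.4 1.8 1.6
   vertex 4.4 2.4 4.6
  endloop
 endfacet
 facet normal -0.588 0.196 0.784
  outer loop
   vertex 2.0 4.8 4.6
   vertex 0.6 4.6 3.6
   vertex 1.0 0.2 5.0
  endloop
 endfacet
 facet normal -0.926 -0.189 -0.328
  outer loop
   vertex 1.8 0.8 2.4
   vertex 1.0 0.2 5.0
   vertex 0.6 4.6 3.6
  endloop
 endfacet
 facet normal 0.064 -0.977 -0.206
  outer loop
   vertex 1.8 0.8 2.4
   vertex 3.4 0.4 4.8
   vertex 1.0 0.2 5.0
  endloop
 endfacet
 facet normal 0.535 -0.700 -0.473
  outer loop
   vertex 1.8 0.8 2.4
   vertex 2.4 1.8 1.6
   vertex 3.4 0.4 4.8
  endloop
 endfacet
 facet normal 0.667 0.667 -0.333
  outer loop
   vertex 3.2 3.8 5.0
   vertex 4.4 2.4 4.6
   vertex 2.0 4.8 4.6
  endloop
 endfacet
 facet normal -0.214 0.131 0.968
  outer loop
   vertex 3.2 3.8 5.0
   vertex 2.0 4.8 4.6
   vertex 1.0 0.2 5.0
  endloop
 endfacet
 facet normal 0.273 -0.040 0.961
  outer loop
   vertex 3.2 3.8 5.0
   vertex 3.4 0.4 4.8
   vertex 4.4 2.4 4.6
  endloop
 endfacet
 facet normal 0.087 -0.053 0.995
  outer loop
   vertex 3.2 3.8 5.0
   vertex 1.0 0.2 5.0
   vertex 3.4 0.4 4.8
  endloop
 endfacet
 facet normal 0.618 0.582 -0.528
  outer loop
   vertex 1.2 3.8 2.4
   vertex 4.4 2.4 4.6
   vertex 2.4 1.8 1.6
  endloop
 endfacet
 facet normal 0.612 0.612 -0.501
  outer loop
   vertex 1.2 3.8 2.4
   vertex 2.0 4.8 4.6
   vertex 4.4 2.4 4.6
  endloop
 endfacet
 facet normal 0.211 0.859 -0.467
  outer loop
   vertex 1.2 3.8 2.4
   vertex 0.6 4.6 3.6
   vertex 2.0 4.8 4.6
  endloop
 endfacet
 facet normal -0.923 -0.185 -0.338
  outer loop
   vertex 1.2 3.8 2.4
   vertex 1.8 0.8 2.4
   vertex 0.6 4.6 3.6
  endloop
 endfacet
 facet normal -0.700 -0.140 -0.700
  outer loop
   vertex 1.2 3.8 2.4
   vertex 2.4 1.8 1.6
   vertex 1.8 0.8 2.4
  endloop
 endfacet
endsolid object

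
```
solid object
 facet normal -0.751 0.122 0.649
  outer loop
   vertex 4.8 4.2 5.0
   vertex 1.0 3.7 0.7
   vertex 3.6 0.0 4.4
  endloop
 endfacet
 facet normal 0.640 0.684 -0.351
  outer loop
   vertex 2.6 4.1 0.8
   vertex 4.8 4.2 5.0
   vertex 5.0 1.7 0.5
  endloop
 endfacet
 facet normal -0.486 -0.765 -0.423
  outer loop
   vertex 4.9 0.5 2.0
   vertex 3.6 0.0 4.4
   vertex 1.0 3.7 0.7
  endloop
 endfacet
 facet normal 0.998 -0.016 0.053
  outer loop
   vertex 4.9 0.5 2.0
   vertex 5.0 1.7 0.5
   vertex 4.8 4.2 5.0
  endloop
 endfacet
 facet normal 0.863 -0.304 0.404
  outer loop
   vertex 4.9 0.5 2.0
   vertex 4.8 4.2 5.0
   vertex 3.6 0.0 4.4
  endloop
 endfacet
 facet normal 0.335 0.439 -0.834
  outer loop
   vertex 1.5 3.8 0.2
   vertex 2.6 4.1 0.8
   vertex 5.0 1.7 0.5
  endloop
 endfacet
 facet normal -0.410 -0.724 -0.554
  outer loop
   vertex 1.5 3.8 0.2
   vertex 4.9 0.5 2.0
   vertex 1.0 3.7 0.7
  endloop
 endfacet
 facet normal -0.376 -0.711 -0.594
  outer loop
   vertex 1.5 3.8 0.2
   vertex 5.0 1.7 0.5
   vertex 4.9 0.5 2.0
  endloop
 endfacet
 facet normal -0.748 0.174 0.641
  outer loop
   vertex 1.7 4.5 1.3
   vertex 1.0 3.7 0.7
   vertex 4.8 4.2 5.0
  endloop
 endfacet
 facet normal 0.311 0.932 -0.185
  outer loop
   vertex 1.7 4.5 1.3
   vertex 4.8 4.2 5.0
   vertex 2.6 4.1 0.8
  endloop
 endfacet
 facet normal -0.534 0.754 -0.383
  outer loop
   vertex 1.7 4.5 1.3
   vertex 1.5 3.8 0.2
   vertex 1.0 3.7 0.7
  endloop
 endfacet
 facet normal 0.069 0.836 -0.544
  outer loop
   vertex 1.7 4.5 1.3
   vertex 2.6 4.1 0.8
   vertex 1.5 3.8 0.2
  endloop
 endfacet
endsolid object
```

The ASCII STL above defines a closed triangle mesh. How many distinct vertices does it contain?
8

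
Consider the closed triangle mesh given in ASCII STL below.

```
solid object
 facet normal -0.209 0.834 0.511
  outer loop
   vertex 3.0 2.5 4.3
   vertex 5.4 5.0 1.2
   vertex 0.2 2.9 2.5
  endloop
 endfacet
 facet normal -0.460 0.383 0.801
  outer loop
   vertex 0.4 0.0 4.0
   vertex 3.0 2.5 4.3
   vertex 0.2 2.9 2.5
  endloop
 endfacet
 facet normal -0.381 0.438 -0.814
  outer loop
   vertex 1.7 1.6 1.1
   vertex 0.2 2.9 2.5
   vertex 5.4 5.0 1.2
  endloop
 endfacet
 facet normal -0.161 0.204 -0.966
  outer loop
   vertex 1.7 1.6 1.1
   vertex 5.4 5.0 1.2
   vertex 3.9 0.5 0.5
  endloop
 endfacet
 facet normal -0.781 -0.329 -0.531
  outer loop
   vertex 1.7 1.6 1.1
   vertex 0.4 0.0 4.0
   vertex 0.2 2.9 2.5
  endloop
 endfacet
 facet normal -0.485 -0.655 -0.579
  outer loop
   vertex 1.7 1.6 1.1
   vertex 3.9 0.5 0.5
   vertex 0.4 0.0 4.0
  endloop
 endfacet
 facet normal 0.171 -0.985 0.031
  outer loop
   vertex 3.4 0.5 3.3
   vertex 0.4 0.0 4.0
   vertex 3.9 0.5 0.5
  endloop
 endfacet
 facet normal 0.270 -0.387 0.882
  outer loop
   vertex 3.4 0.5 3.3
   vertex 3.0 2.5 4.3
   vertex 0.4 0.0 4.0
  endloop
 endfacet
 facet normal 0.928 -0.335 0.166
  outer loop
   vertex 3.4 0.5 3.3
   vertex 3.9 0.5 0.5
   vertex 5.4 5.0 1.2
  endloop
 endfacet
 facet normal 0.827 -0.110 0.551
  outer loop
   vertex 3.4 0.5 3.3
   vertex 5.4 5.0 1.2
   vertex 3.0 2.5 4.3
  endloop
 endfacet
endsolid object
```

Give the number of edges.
15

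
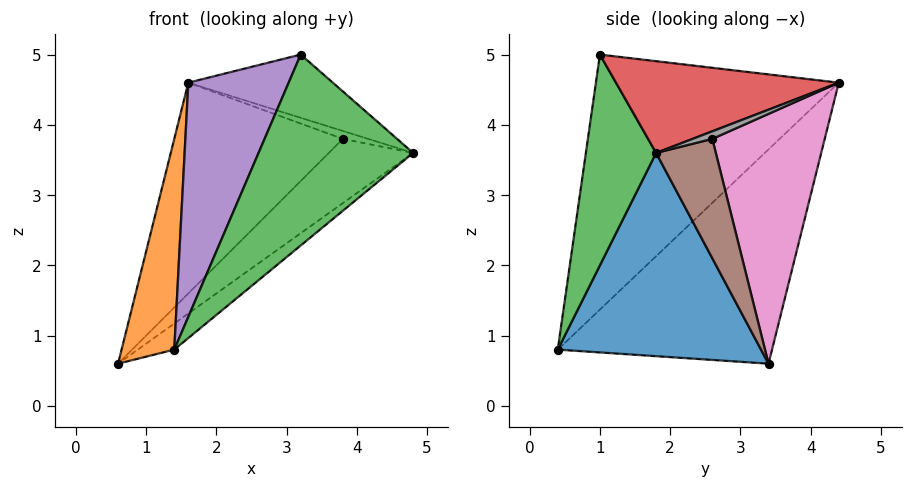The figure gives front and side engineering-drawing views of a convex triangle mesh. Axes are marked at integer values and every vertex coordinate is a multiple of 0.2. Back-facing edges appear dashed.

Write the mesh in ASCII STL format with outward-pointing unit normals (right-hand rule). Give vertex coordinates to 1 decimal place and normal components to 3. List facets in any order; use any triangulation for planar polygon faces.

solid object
 facet normal 0.605 0.109 -0.789
  outer loop
   vertex 1.4 0.4 0.8
   vertex 0.6 3.4 0.6
   vertex 4.8 1.8 3.6
  endloop
 endfacet
 facet normal -0.929 -0.229 0.290
  outer loop
   vertex 1.6 4.4 4.6
   vertex 0.6 3.4 0.6
   vertex 1.4 0.4 0.8
  endloop
 endfacet
 facet normal 0.413 -0.909 -0.047
  outer loop
   vertex 3.2 1.0 5.0
   vertex 1.4 0.4 0.8
   vertex 4.8 1.8 3.6
  endloop
 endfacet
 facet normal 0.519 0.337 0.786
  outer loop
   vertex 3.2 1.0 5.0
   vertex 4.8 1.8 3.6
   vertex 1.6 4.4 4.6
  endloop
 endfacet
 facet normal -0.843 -0.348 0.411
  outer loop
   vertex 3.2 1.0 5.0
   vertex 1.6 4.4 4.6
   vertex 1.4 0.4 0.8
  endloop
 endfacet
 facet normal 0.541 0.764 -0.350
  outer loop
   vertex 3.8 2.6 3.8
   vertex 4.8 1.8 3.6
   vertex 0.6 3.4 0.6
  endloop
 endfacet
 facet normal 0.524 0.786 -0.328
  outer loop
   vertex 3.8 2.6 3.8
   vertex 0.6 3.4 0.6
   vertex 1.6 4.4 4.6
  endloop
 endfacet
 facet normal 0.612 0.786 -0.087
  outer loop
   vertex 3.8 2.6 3.8
   vertex 1.6 4.4 4.6
   vertex 4.8 1.8 3.6
  endloop
 endfacet
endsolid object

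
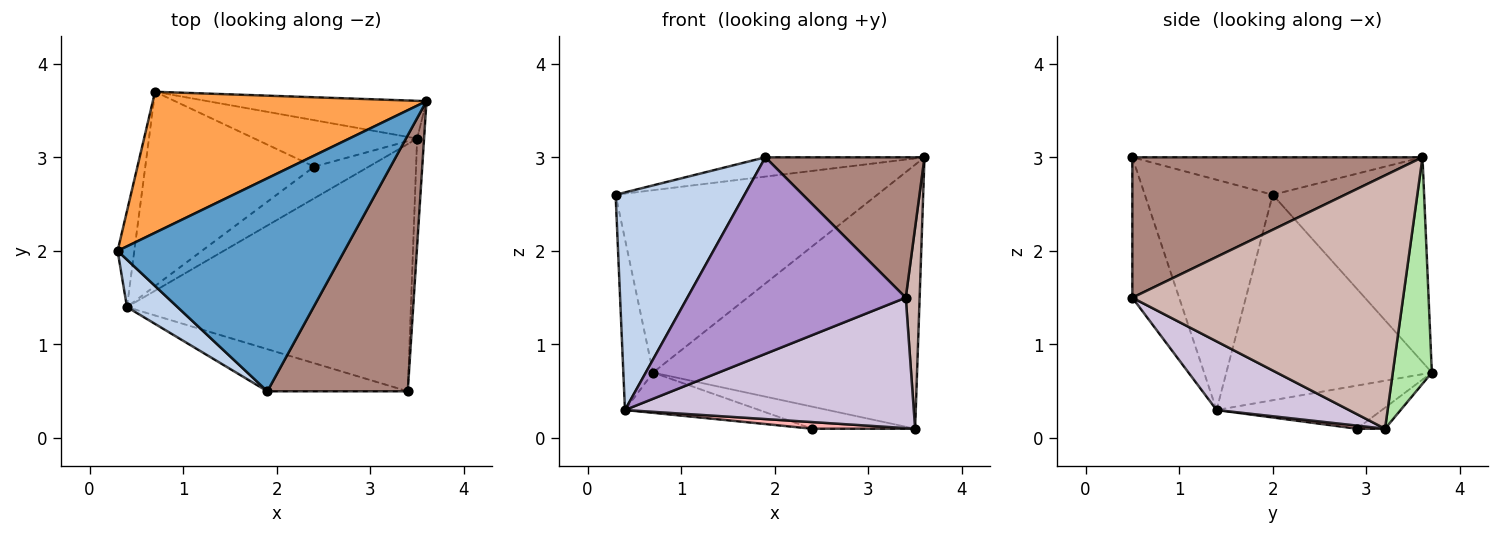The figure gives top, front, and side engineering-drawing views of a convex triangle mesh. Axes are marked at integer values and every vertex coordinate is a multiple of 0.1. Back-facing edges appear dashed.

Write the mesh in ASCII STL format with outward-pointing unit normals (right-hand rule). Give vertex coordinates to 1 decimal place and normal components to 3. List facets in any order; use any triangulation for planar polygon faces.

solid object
 facet normal -0.162 0.089 0.983
  outer loop
   vertex 1.9 0.5 3.0
   vertex 3.6 3.6 3.0
   vertex 0.3 2.0 2.6
  endloop
 endfacet
 facet normal -0.696 -0.702 0.153
  outer loop
   vertex 0.4 1.4 0.3
   vertex 1.9 0.5 3.0
   vertex 0.3 2.0 2.6
  endloop
 endfacet
 facet normal -0.416 0.719 0.556
  outer loop
   vertex 0.7 3.7 0.7
   vertex 0.3 2.0 2.6
   vertex 3.6 3.6 3.0
  endloop
 endfacet
 facet normal -0.987 0.143 -0.080
  outer loop
   vertex 0.7 3.7 0.7
   vertex 0.4 1.4 0.3
   vertex 0.3 2.0 2.6
  endloop
 endfacet
 facet normal -0.243 0.197 -0.950
  outer loop
   vertex 0.7 3.7 0.7
   vertex 2.4 2.9 0.1
   vertex 0.4 1.4 0.3
  endloop
 endfacet
 facet normal 0.145 0.979 -0.140
  outer loop
   vertex 3.5 3.2 0.1
   vertex 0.7 3.7 0.7
   vertex 3.6 3.6 3.0
  endloop
 endfacet
 facet normal -0.116 0.426 -0.897
  outer loop
   vertex 3.5 3.2 0.1
   vertex 2.4 2.9 0.1
   vertex 0.7 3.7 0.7
  endloop
 endfacet
 facet normal 0.056 -0.205 -0.977
  outer loop
   vertex 3.5 3.2 0.1
   vertex 0.4 1.4 0.3
   vertex 2.4 2.9 0.1
  endloop
 endfacet
 facet normal -0.205 -0.957 -0.205
  outer loop
   vertex 3.4 0.5 1.5
   vertex 1.9 0.5 3.0
   vertex 0.4 1.4 0.3
  endloop
 endfacet
 facet normal 0.209 -0.456 -0.865
  outer loop
   vertex 3.4 0.5 1.5
   vertex 0.4 1.4 0.3
   vertex 3.5 3.2 0.1
  endloop
 endfacet
 facet normal 0.659 -0.362 0.659
  outer loop
   vertex 3.4 0.5 1.5
   vertex 3.6 3.6 3.0
   vertex 1.9 0.5 3.0
  endloop
 endfacet
 facet normal 0.998 -0.051 -0.027
  outer loop
   vertex 3.4 0.5 1.5
   vertex 3.5 3.2 0.1
   vertex 3.6 3.6 3.0
  endloop
 endfacet
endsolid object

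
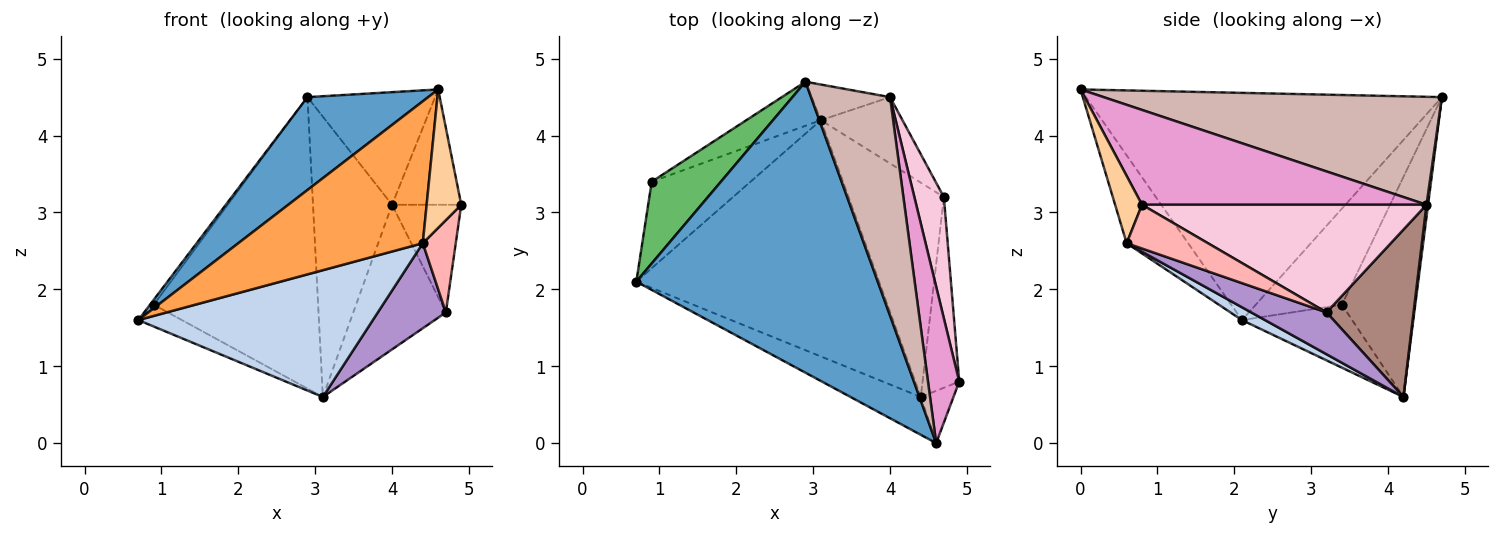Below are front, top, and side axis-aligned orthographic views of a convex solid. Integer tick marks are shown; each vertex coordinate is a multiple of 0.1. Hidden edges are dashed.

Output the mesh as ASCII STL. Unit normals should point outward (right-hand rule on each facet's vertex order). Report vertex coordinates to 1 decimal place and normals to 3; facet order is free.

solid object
 facet normal -0.668 -0.226 0.709
  outer loop
   vertex 4.6 0.0 4.6
   vertex 2.9 4.7 4.5
   vertex 0.7 2.1 1.6
  endloop
 endfacet
 facet normal 0.046 -0.472 -0.880
  outer loop
   vertex 4.4 0.6 2.6
   vertex 0.7 2.1 1.6
   vertex 3.1 4.2 0.6
  endloop
 endfacet
 facet normal -0.307 -0.920 -0.245
  outer loop
   vertex 4.4 0.6 2.6
   vertex 4.6 0.0 4.6
   vertex 0.7 2.1 1.6
  endloop
 endfacet
 facet normal 0.588 -0.756 -0.286
  outer loop
   vertex 4.4 0.6 2.6
   vertex 4.9 0.8 3.1
   vertex 4.6 0.0 4.6
  endloop
 endfacet
 facet normal -0.811 0.035 0.584
  outer loop
   vertex 0.9 3.4 1.8
   vertex 0.7 2.1 1.6
   vertex 2.9 4.7 4.5
  endloop
 endfacet
 facet normal -0.526 0.208 -0.825
  outer loop
   vertex 0.9 3.4 1.8
   vertex 3.1 4.2 0.6
   vertex 0.7 2.1 1.6
  endloop
 endfacet
 facet normal -0.404 0.905 -0.137
  outer loop
   vertex 0.9 3.4 1.8
   vertex 2.9 4.7 4.5
   vertex 3.1 4.2 0.6
  endloop
 endfacet
 facet normal 0.732 -0.297 -0.613
  outer loop
   vertex 4.7 3.2 1.7
   vertex 4.9 0.8 3.1
   vertex 4.4 0.6 2.6
  endloop
 endfacet
 facet normal 0.378 -0.341 -0.860
  outer loop
   vertex 4.7 3.2 1.7
   vertex 4.4 0.6 2.6
   vertex 3.1 4.2 0.6
  endloop
 endfacet
 facet normal 0.020 0.992 -0.126
  outer loop
   vertex 4.0 4.5 3.1
   vertex 3.1 4.2 0.6
   vertex 2.9 4.7 4.5
  endloop
 endfacet
 facet normal 0.650 0.691 -0.317
  outer loop
   vertex 4.0 4.5 3.1
   vertex 4.7 3.2 1.7
   vertex 3.1 4.2 0.6
  endloop
 endfacet
 facet normal 0.772 0.291 0.565
  outer loop
   vertex 4.0 4.5 3.1
   vertex 2.9 4.7 4.5
   vertex 4.6 0.0 4.6
  endloop
 endfacet
 facet normal 0.925 0.225 0.305
  outer loop
   vertex 4.0 4.5 3.1
   vertex 4.6 0.0 4.6
   vertex 4.9 0.8 3.1
  endloop
 endfacet
 facet normal 0.939 0.228 0.257
  outer loop
   vertex 4.0 4.5 3.1
   vertex 4.9 0.8 3.1
   vertex 4.7 3.2 1.7
  endloop
 endfacet
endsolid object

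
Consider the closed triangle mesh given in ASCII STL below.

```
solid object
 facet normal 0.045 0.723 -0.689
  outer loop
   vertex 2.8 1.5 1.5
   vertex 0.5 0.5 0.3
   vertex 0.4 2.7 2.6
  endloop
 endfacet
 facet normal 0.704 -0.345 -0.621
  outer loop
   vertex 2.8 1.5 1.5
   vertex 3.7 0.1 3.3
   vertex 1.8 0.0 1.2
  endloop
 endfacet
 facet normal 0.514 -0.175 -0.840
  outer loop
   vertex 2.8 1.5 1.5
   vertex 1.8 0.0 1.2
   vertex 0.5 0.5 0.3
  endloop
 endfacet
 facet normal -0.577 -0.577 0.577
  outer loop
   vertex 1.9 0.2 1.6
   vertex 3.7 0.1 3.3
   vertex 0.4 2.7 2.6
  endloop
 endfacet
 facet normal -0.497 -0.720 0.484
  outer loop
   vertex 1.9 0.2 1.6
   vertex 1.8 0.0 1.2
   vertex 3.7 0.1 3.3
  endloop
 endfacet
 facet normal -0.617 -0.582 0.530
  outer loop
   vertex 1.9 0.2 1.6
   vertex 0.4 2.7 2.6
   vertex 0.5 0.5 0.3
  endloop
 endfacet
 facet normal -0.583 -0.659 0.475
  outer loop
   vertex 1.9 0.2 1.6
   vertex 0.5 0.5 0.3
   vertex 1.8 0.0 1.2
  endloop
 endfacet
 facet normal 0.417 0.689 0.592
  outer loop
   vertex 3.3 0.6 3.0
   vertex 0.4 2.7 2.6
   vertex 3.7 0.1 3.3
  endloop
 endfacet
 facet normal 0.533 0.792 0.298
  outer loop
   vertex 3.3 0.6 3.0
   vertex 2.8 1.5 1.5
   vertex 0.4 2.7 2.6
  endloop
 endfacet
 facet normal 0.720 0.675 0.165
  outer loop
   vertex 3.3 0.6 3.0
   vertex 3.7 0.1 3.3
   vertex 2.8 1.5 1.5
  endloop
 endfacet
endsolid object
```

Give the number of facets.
10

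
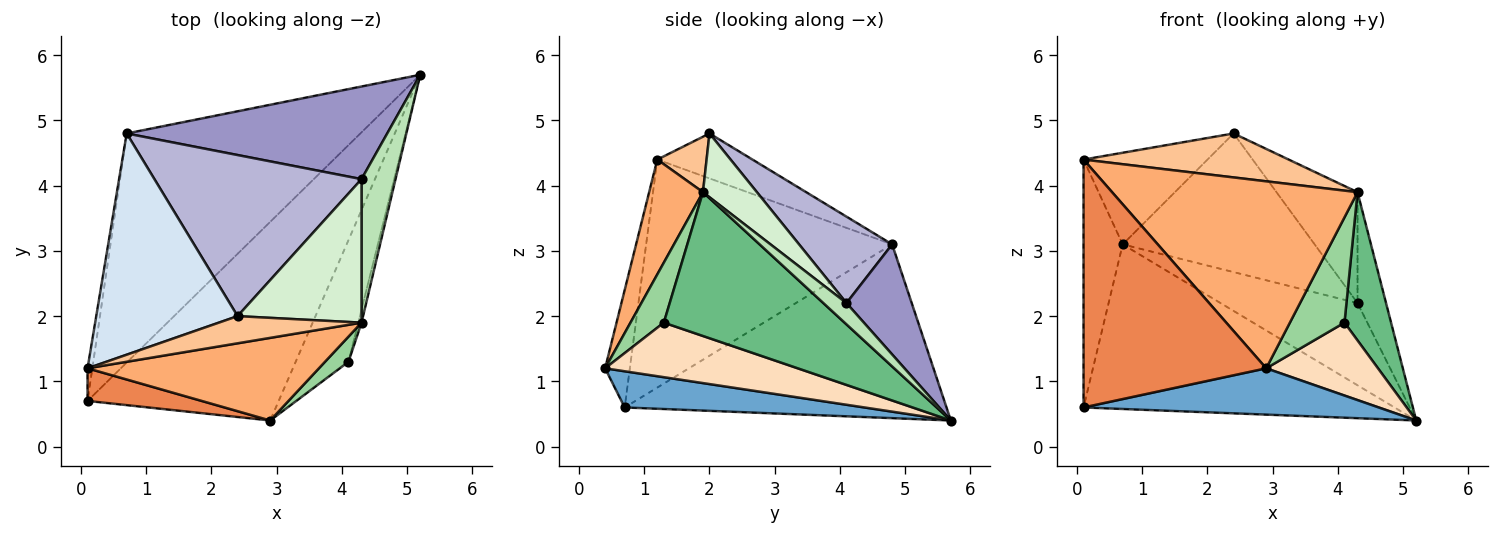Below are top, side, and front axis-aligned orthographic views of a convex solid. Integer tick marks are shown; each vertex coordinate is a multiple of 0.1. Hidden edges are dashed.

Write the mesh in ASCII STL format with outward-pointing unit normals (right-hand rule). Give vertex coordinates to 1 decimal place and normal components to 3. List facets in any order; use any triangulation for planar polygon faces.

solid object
 facet normal 0.181 -0.223 -0.958
  outer loop
   vertex 2.9 0.4 1.2
   vertex 0.1 0.7 0.6
   vertex 5.2 5.7 0.4
  endloop
 endfacet
 facet normal -0.517 0.500 -0.695
  outer loop
   vertex 0.7 4.8 3.1
   vertex 5.2 5.7 0.4
   vertex 0.1 0.7 0.6
  endloop
 endfacet
 facet normal -0.987 0.157 -0.021
  outer loop
   vertex 0.1 1.2 4.4
   vertex 0.7 4.8 3.1
   vertex 0.1 0.7 0.6
  endloop
 endfacet
 facet normal -0.282 0.367 0.886
  outer loop
   vertex 0.1 1.2 4.4
   vertex 2.4 2.0 4.8
   vertex 0.7 4.8 3.1
  endloop
 endfacet
 facet normal -0.133 -0.983 0.129
  outer loop
   vertex 0.1 1.2 4.4
   vertex 0.1 0.7 0.6
   vertex 2.9 0.4 1.2
  endloop
 endfacet
 facet normal 0.197 -0.897 0.396
  outer loop
   vertex 0.1 1.2 4.4
   vertex 2.9 0.4 1.2
   vertex 4.3 1.9 3.9
  endloop
 endfacet
 facet normal 0.200 -0.833 0.515
  outer loop
   vertex 0.1 1.2 4.4
   vertex 4.3 1.9 3.9
   vertex 2.4 2.0 4.8
  endloop
 endfacet
 facet normal 0.663 -0.385 -0.642
  outer loop
   vertex 4.1 1.3 1.9
   vertex 2.9 0.4 1.2
   vertex 5.2 5.7 0.4
  endloop
 endfacet
 facet normal 0.968 -0.250 -0.022
  outer loop
   vertex 4.1 1.3 1.9
   vertex 5.2 5.7 0.4
   vertex 4.3 1.9 3.9
  endloop
 endfacet
 facet normal 0.511 -0.836 0.200
  outer loop
   vertex 4.1 1.3 1.9
   vertex 4.3 1.9 3.9
   vertex 2.9 0.4 1.2
  endloop
 endfacet
 facet normal 0.444 0.548 0.709
  outer loop
   vertex 4.3 4.1 2.2
   vertex 4.3 1.9 3.9
   vertex 5.2 5.7 0.4
  endloop
 endfacet
 facet normal 0.377 0.566 0.733
  outer loop
   vertex 4.3 4.1 2.2
   vertex 2.4 2.0 4.8
   vertex 4.3 1.9 3.9
  endloop
 endfacet
 facet normal 0.301 0.633 0.713
  outer loop
   vertex 4.3 4.1 2.2
   vertex 5.2 5.7 0.4
   vertex 0.7 4.8 3.1
  endloop
 endfacet
 facet normal 0.302 0.622 0.723
  outer loop
   vertex 4.3 4.1 2.2
   vertex 0.7 4.8 3.1
   vertex 2.4 2.0 4.8
  endloop
 endfacet
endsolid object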